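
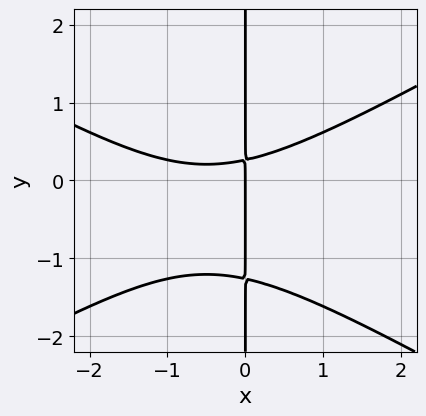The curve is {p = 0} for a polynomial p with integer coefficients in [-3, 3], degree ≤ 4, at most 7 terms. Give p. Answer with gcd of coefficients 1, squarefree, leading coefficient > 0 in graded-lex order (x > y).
x^3 - 3*x*y^2 + x^2 - 3*x*y + x

Degree: the shape is more complex than any degree-2 curve, so deg p = 3.
Reading off the gridlines: every point of the y-axis in the box is on the curve; it crosses the x-axis at the gridline x = 0.
Together with the visible shape, these determine p as stated.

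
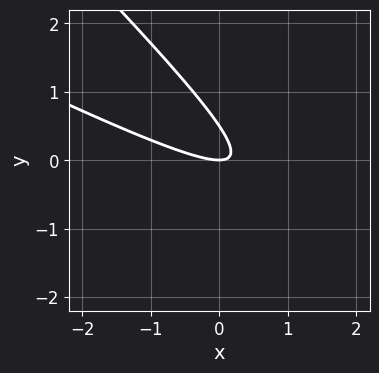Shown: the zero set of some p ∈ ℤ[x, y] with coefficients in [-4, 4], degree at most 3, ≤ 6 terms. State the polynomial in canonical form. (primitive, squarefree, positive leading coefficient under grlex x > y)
x^2 + 3*x*y + 2*y^2 - y

1. Degree: the shape is more complex than any degree-1 curve, so deg p = 2.
2. From the visible intercepts: it crosses the x-axis at the gridline x = 0; it meets the y-axis at y = 0 (among the integer gridlines).
3. These observations pin down the coefficients.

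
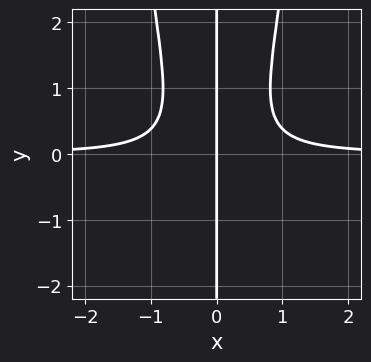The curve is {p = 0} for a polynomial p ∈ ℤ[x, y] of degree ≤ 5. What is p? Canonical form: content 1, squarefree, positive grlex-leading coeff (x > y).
deg p = 4. The shape is more complex than any degree-3 curve.
Checking where it meets the axes: it meets the x-axis at x = 0 (among the integer gridlines); every point of the y-axis in the box is on the curve.
The integer polynomial consistent with all of this is the stated p.

3*x^3*y - x*y^2 - x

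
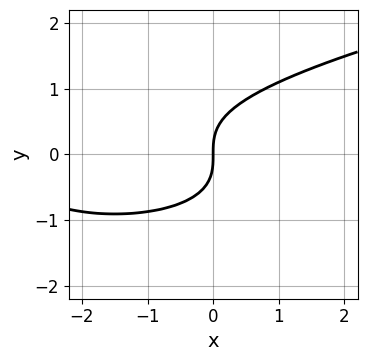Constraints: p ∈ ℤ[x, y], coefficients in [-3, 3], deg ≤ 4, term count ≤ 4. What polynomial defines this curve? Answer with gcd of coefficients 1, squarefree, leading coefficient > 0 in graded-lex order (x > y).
3*y^3 - x^2 - 3*x

deg p = 3. A generic line meets the curve in up to 3 points.
From the visible intercepts: one y-axis crossing is at y = 0; it meets the x-axis at x = 0 (among the integer gridlines).
Assembling these constraints gives the stated polynomial.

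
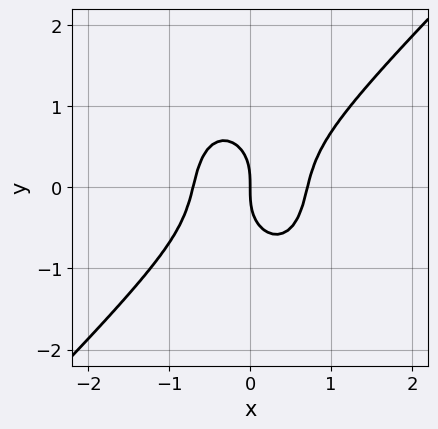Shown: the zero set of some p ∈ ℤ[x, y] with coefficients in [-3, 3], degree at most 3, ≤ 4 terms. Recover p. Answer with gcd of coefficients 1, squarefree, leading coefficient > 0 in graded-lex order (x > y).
2*x^3 - x^2*y - y^3 - x

The degree is 3 — no degree-2 curve has this shape.
Checking where it meets the axes: it meets the y-axis at y = 0 (among the integer gridlines); one x-axis crossing is at x = 0.
Putting this together gives p.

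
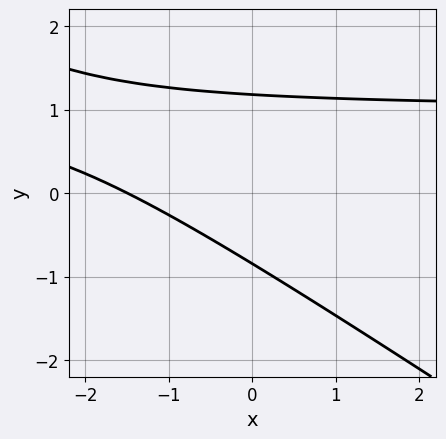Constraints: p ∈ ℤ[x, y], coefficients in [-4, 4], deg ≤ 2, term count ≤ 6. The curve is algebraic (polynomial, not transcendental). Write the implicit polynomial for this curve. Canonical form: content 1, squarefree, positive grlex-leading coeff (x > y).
2*x*y + 3*y^2 - 2*x - y - 3

1. The degree is 2 — no degree-1 curve has this shape.
2. The integer polynomial consistent with all of this is the stated p.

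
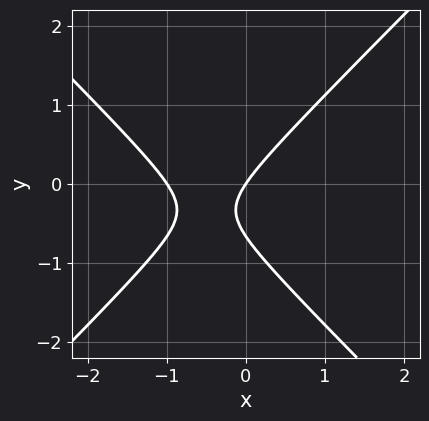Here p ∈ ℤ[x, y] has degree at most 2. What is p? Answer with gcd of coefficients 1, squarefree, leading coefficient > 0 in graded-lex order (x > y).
1. The degree is 2 — the shape is more complex than any degree-1 curve.
2. Observable constraints: among the integer gridlines, it crosses the x-axis at x ∈ {-1, 0}; one y-axis crossing is at y = 0.
3. The integer polynomial consistent with all of this is the stated p.

3*x^2 - 3*y^2 + 3*x - 2*y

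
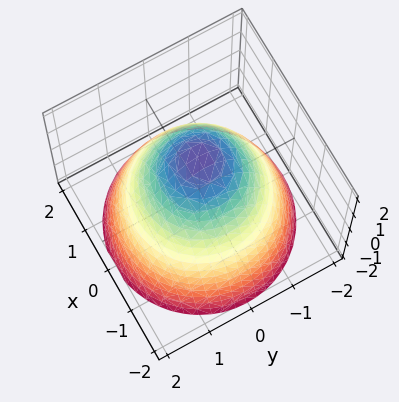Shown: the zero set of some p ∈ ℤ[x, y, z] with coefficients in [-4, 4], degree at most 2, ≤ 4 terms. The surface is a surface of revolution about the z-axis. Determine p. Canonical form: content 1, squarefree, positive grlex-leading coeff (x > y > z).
x^2 + y^2 + z - 2

First, deg p = 2. A generic line meets the surface in up to 2 points.
Next, by symmetry, the z-axis is an axis of rotation, so x and y enter only as x² + y².
Then, against the integer gridlines: one z-axis crossing is at z = 2; a circular section at z = -1 has radius between 1 and 2.
Finally, the integer polynomial consistent with all of this is the stated p.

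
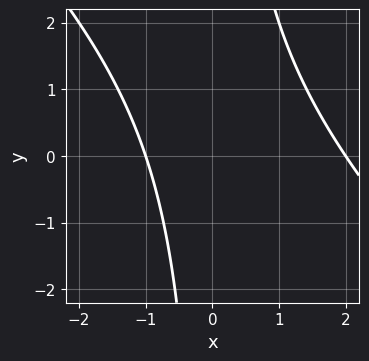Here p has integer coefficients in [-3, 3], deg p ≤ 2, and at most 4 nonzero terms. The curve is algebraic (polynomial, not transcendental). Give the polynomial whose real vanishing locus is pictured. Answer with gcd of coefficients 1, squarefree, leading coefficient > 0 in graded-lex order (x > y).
x^2 + x*y - x - 2

(a) Degree: a generic line meets the curve in up to 2 points, so deg p = 2.
(b) From the axis intercepts and sections: among the integer gridlines, it crosses the x-axis at x ∈ {-1, 2}; it misses every integer gridline on the y-axis.
(c) The integer polynomial consistent with all of this is the stated p.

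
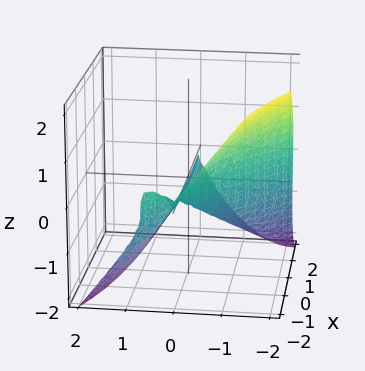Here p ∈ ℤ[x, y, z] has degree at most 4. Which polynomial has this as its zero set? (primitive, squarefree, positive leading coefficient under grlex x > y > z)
2*x*y^2 + 2*y^3 + z^3 + 3*y^2

deg p = 3. A generic line meets the surface in up to 3 points.
Against the integer gridlines: it meets the z-axis at z = 0 (among the integer gridlines); the visible x-axis segment lies entirely on the surface; it crosses the y-axis at the gridline y = 0.
Fitting integer coefficients to these (and the overall shape) gives p.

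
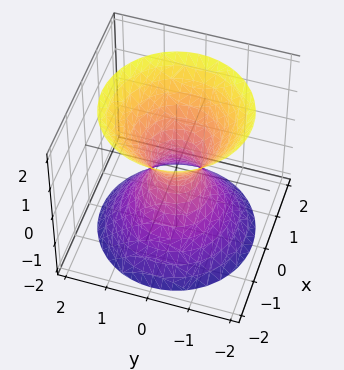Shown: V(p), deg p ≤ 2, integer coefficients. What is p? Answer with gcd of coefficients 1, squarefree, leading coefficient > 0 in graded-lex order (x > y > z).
3*x^2 + 3*y^2 - 2*z^2 - 1

First, the degree is 2 — one connected sheet with a waist; a quadric.
Next, symmetry: the z-axis is an axis of rotation, so x and y enter only as x² + y²; the z ↦ −z reflection is a symmetry, so z appears only in even powers.
Next, reading off the gridlines: no z-intercept at any integer in the box; a circular section at z = 2 has radius between 1 and 2.
Finally, solving for integer coefficients yields p as stated.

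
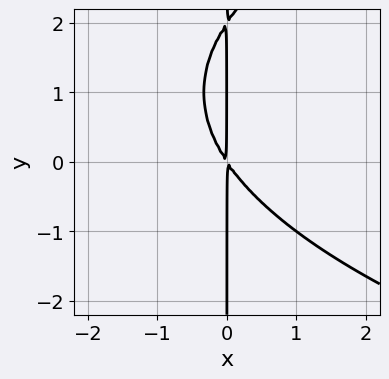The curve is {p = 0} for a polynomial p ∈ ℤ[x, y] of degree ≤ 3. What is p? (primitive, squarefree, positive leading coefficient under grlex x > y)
(a) The degree is 3 — the shape is more complex than any degree-2 curve.
(b) Checking where it meets the axes: every point of the y-axis in the box is on the curve.
(c) The integer polynomial consistent with all of this is the stated p.

x*y^2 - 3*x^2 - 2*x*y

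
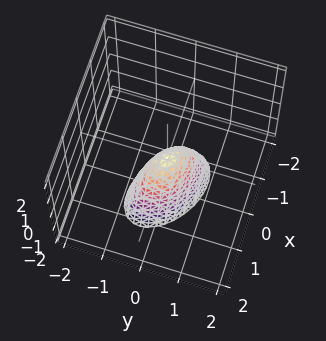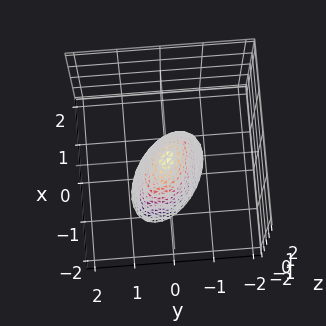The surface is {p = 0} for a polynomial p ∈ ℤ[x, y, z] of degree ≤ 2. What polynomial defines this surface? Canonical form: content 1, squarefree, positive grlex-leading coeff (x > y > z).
First, the degree is 2 — no degree-1 surface has this shape.
Then, checking where it meets the axes: it crosses the x-axis at the gridline x = 0; one z-axis crossing is at z = 0.
Finally, assembling these constraints gives the stated polynomial.

2*x^2 + 2*x*y + 3*y^2 + z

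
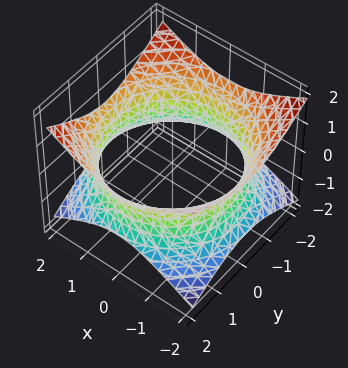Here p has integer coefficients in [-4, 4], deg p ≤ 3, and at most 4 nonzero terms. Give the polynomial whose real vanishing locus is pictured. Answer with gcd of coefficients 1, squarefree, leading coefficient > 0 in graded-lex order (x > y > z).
x^2 + y^2 - 2*z^2 - 3

1. The degree is 2 — no degree-1 surface has this shape.
2. Symmetries: rotational symmetry about the z-axis ⇒ p depends on x, y only through x² + y².
3. Against the integer gridlines: it misses every integer gridline on the z-axis; a circular section at z = 0 has radius between 1 and 2.
4. Putting this together gives p.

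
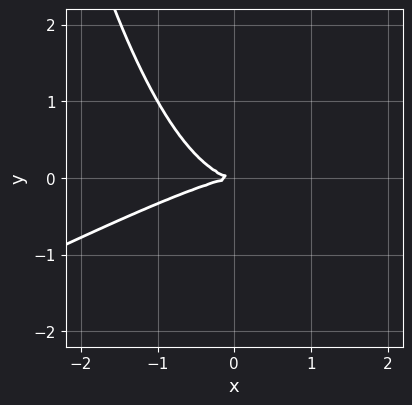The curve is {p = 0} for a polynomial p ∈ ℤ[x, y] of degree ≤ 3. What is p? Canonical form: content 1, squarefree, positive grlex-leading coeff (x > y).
x^3 - 2*x^2*y + 3*y^2

(a) deg p = 3. A generic line meets the curve in up to 3 points.
(b) Checking where it meets the axes: one x-axis crossing is at x = 0; it meets the y-axis at y = 0 (among the integer gridlines).
(c) These observations pin down the coefficients.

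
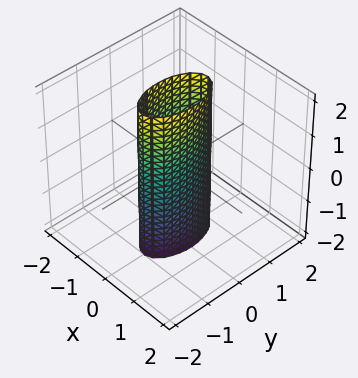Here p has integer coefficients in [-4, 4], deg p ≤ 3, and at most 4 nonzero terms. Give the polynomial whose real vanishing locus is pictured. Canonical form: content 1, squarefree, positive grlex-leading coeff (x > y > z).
(a) deg p = 2. A cylinder; a quadric.
(b) Symmetries: the z ↦ −z reflection is a symmetry, so z appears only in even powers; mirror symmetry y ↦ −y ⇒ only even powers of y; mirror symmetry x ↦ −x ⇒ only even powers of x.
(c) Against the integer gridlines: no z-intercept at any integer in the box; the y-axis gridline crossings are at y ∈ {-1, 1}.
(d) Solving for integer coefficients yields p as stated.

3*x^2 + y^2 - 1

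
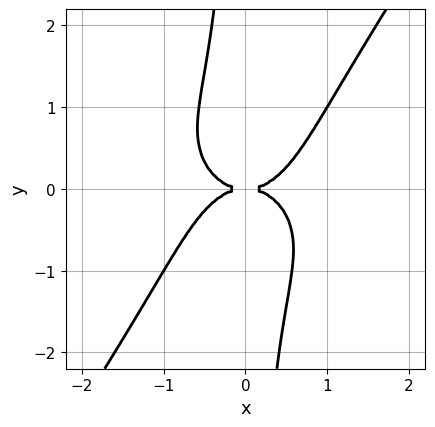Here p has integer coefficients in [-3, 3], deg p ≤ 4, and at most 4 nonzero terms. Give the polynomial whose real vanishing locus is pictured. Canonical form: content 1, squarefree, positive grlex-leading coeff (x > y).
First, the degree is 4 — no degree-3 curve has this shape.
Next, from the visible intercepts: it meets the x-axis at x = 0 (among the integer gridlines); it crosses the y-axis at the gridline y = 0.
Finally, matching integer coefficients to the picture gives p.

x^4 + x^2*y^2 - x*y^3 - y^2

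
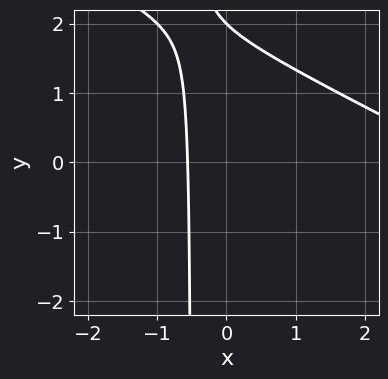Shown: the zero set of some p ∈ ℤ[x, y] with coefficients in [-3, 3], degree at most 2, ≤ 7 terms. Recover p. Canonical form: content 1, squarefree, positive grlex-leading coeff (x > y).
(a) Degree: the shape is more complex than any degree-1 curve, so deg p = 2.
(b) Observable constraints: one y-axis crossing is at y = 2.
(c) Matching integer coefficients to the picture gives p.

x^2 + 2*x*y - 3*x + y - 2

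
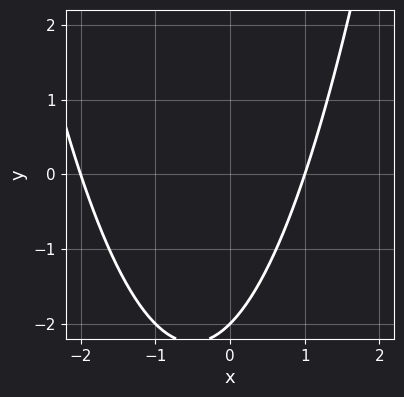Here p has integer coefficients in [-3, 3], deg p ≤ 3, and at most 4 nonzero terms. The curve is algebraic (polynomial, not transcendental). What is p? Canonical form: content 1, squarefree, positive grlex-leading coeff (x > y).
First, deg p = 2. No degree-1 curve has this shape.
Then, checking where it meets the axes: it crosses the y-axis at the gridline y = -2; among the integer gridlines, it crosses the x-axis at x ∈ {-2, 1}.
Finally, solving for integer coefficients yields p as stated.

x^2 + x - y - 2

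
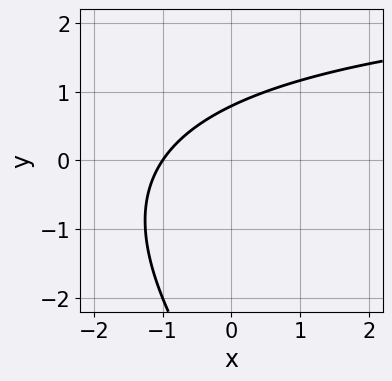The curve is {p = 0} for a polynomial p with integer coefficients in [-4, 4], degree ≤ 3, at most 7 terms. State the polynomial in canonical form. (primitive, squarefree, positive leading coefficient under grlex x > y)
x*y + y^2 - 3*x + 3*y - 3

1. The degree is 2 — the shape is more complex than any degree-1 curve.
2. Observable constraints: it crosses the x-axis at the gridline x = -1.
3. Matching integer coefficients to the picture gives p.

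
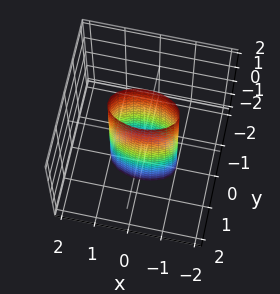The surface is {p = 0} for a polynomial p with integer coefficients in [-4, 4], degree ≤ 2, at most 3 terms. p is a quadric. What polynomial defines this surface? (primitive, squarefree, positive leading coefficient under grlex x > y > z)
1. deg p = 2.
2. Symmetries: mirror symmetry z ↦ −z ⇒ only even powers of z; mirror symmetry y ↦ −y ⇒ only even powers of y; it's symmetric under x → −x, forcing even powers of x.
3. Observable constraints: no z-intercept at any integer in the box; among the integer gridlines, it crosses the x-axis at x ∈ {-1, 1}.
4. Matching integer coefficients to the picture gives p.

x^2 + 3*y^2 - 1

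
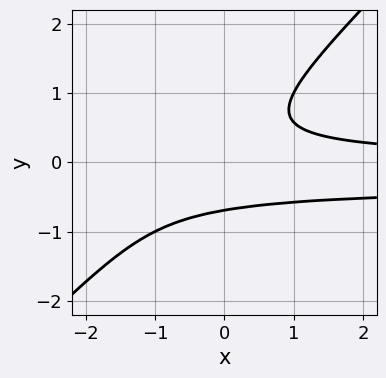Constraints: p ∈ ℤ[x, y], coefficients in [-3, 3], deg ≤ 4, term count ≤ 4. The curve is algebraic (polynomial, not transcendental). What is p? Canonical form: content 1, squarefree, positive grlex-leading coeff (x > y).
First, degree: a generic line meets the curve in up to 3 points, so deg p = 3.
Next, from the axis intercepts and sections: no x-intercept at any integer in the box.
Finally, assembling these constraints gives the stated polynomial.

3*x*y^2 - 3*y^3 + x*y - 1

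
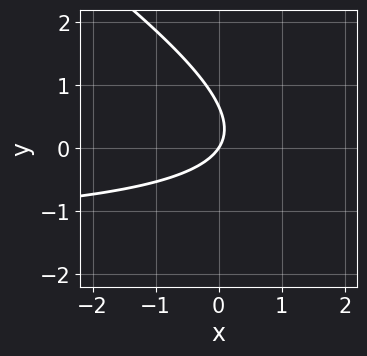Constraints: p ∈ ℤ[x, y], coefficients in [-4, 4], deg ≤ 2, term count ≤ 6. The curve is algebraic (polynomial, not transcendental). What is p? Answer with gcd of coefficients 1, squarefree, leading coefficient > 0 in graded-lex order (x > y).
2*x*y + 3*y^2 + 3*x - 2*y

1. deg p = 2. The shape is more complex than any degree-1 curve.
2. Checking where it meets the axes: one y-axis crossing is at y = 0; it crosses the x-axis at the gridline x = 0.
3. Together with the visible shape, these determine p as stated.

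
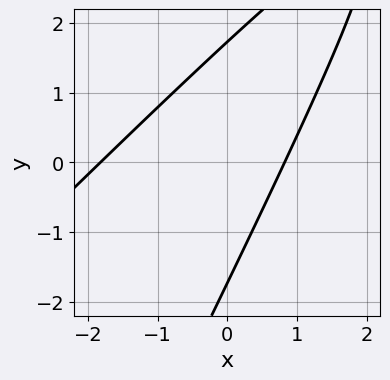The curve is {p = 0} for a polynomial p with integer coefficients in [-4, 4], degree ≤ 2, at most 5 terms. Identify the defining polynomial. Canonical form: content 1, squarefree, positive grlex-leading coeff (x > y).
The degree is 2 — the shape is more complex than any degree-1 curve.
Putting this together gives p.

2*x^2 - 3*x*y + y^2 + 2*x - 3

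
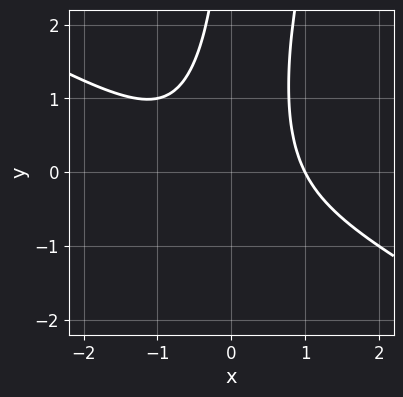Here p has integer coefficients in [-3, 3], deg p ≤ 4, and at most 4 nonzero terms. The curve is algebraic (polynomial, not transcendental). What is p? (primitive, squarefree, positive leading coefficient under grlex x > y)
1. deg p = 3. No degree-2 curve has this shape.
2. Observable constraints: one x-axis crossing is at x = 1; it misses every integer gridline on the y-axis.
3. Together with the visible shape, these determine p as stated.

2*x^3 + 3*x^2*y - x*y^2 - 2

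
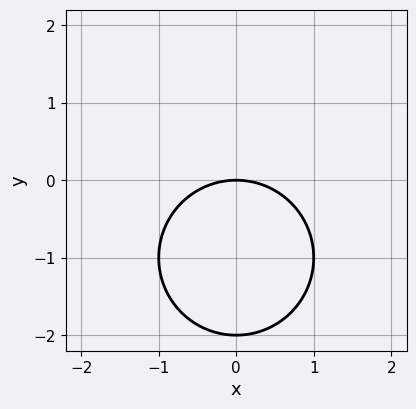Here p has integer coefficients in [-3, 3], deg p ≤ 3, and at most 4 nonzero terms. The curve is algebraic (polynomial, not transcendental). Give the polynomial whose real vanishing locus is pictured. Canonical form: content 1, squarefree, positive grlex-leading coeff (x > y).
x^2 + y^2 + 2*y

1. deg p = 2.
2. Symmetries: the x ↦ −x reflection is a symmetry, so x appears only in even powers.
3. Against the integer gridlines: it crosses the x-axis at the gridline x = 0; among the integer gridlines, it crosses the y-axis at y ∈ {-2, 0}.
4. The integer polynomial consistent with all of this is the stated p.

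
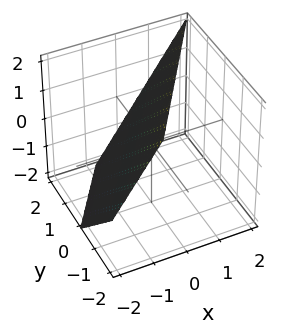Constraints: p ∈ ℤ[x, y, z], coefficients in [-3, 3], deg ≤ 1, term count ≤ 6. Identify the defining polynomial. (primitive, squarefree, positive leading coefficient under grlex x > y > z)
3*x - 2*y - 2*z + 2

(a) The degree is 1 — every cross-section is a straight line — this is a plane.
(b) From the axis intercepts and sections: it meets the y-axis at y = 1 (among the integer gridlines); it crosses the z-axis at the gridline z = 1.
(c) These observations pin down the coefficients.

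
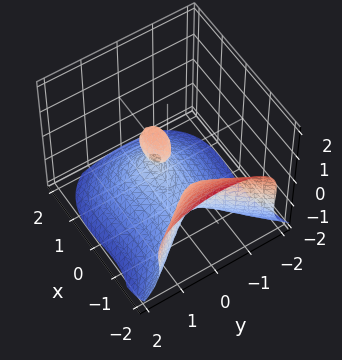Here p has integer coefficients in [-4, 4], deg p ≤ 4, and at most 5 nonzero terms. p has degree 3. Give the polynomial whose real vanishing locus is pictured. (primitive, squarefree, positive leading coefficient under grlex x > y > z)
x^3 + 2*z^3 + 3*y^2 + 2*z^2 - x

First, degree: a generic line meets the surface in up to 3 points, so deg p = 3.
Next, against the integer gridlines: it crosses the y-axis at the gridline y = 0; among the integer gridlines, it crosses the x-axis at x ∈ {-1, 0, 1}.
Finally, together with the visible shape, these determine p as stated. Check: (0, 0, -1) on the z-axis lies on the surface, and p(0, 0, -1) = 0. ✓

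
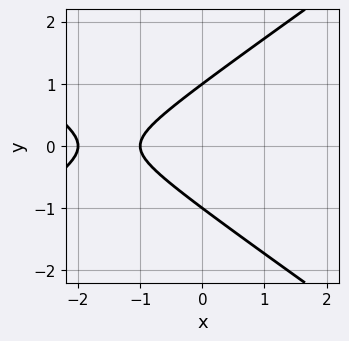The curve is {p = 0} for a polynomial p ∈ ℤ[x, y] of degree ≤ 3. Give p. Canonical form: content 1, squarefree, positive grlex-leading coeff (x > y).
1. The degree is 2 — the shape is more complex than any degree-1 curve.
2. Symmetries: it's symmetric under y → −y, forcing even powers of y.
3. Checking where it meets the axes: among the integer gridlines, it crosses the y-axis at y ∈ {-1, 1}; among the integer gridlines, it crosses the x-axis at x ∈ {-2, -1}.
4. Matching integer coefficients to the picture gives p.

x^2 - 2*y^2 + 3*x + 2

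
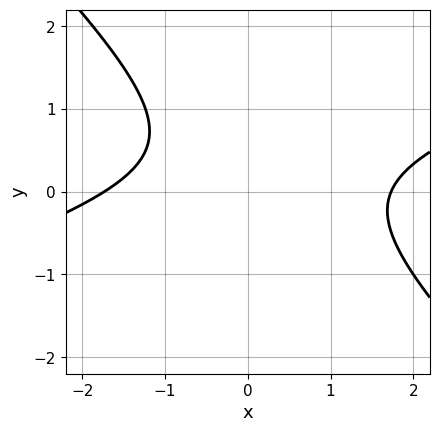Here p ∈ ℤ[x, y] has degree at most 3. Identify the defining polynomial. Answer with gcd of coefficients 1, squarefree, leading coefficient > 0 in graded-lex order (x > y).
x^2 - 2*x*y - 3*y^2 + 2*y - 3

1. Degree: a generic line meets the curve in up to 2 points, so deg p = 2.
2. From the axis intercepts and sections: no y-intercept at any integer in the box.
3. Assembling these constraints gives the stated polynomial.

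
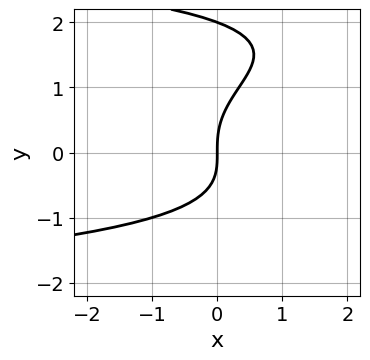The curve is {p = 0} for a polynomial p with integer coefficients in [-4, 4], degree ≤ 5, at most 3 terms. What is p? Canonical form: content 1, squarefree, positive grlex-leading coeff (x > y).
y^4 - 2*y^3 + 3*x

First, degree: no degree-3 curve has this shape, so deg p = 4.
Next, against the integer gridlines: the y-axis gridline crossings are at y ∈ {0, 2}; one x-axis crossing is at x = 0.
Finally, these observations pin down the coefficients.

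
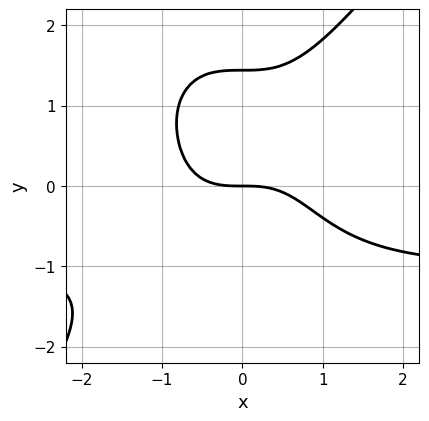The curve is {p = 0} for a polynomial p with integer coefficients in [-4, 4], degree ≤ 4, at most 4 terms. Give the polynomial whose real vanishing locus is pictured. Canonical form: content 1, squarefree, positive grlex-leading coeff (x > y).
2*x^3*y - y^4 + 2*x^3 + 3*y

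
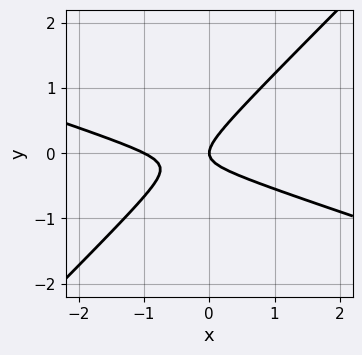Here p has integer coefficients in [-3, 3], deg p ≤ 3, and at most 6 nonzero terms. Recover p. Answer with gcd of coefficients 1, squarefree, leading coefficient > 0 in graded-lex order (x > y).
First, deg p = 2. No degree-1 curve has this shape.
Next, checking where it meets the axes: it meets the y-axis at y = 0 (among the integer gridlines); the x-axis gridline crossings are at x ∈ {-1, 0}.
Finally, the integer polynomial consistent with all of this is the stated p.

x^2 + 2*x*y - 3*y^2 + x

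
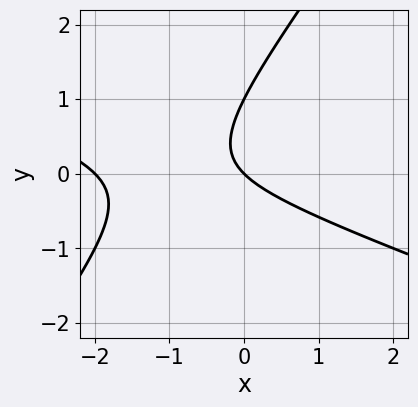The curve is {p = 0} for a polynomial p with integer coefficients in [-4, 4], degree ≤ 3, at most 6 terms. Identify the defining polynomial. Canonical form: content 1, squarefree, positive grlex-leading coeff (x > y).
First, degree: no degree-1 curve has this shape, so deg p = 2.
Then, from the axis intercepts and sections: the y-axis gridline crossings are at y ∈ {0, 1}; among the integer gridlines, it crosses the x-axis at x ∈ {-2, 0}.
Finally, solving for integer coefficients yields p as stated.

x^2 + 2*x*y - 2*y^2 + 2*x + 2*y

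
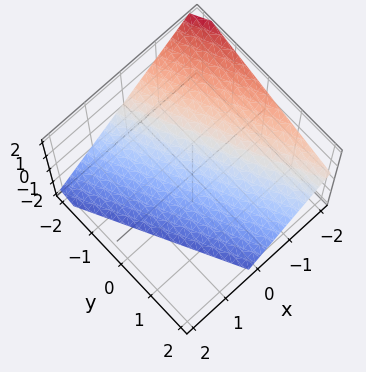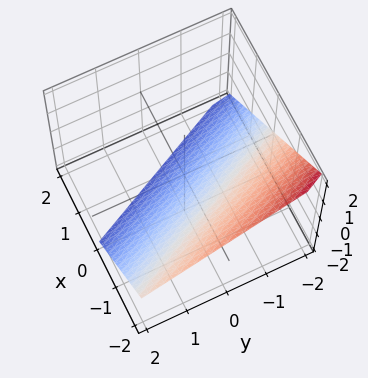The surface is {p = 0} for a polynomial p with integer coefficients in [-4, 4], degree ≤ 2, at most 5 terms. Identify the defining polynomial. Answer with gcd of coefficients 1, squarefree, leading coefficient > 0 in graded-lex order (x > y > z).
The degree is 1 — the surface is flat (a plane).
Observable constraints: it crosses the z-axis at the gridline z = -1; it meets the x-axis at x = -1 (among the integer gridlines); it meets the y-axis at y = -2 (among the integer gridlines).
Putting this together gives p.

2*x + y + 2*z + 2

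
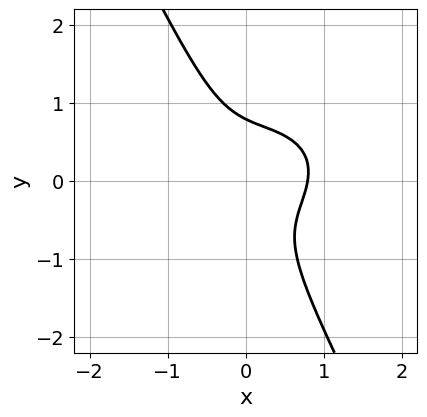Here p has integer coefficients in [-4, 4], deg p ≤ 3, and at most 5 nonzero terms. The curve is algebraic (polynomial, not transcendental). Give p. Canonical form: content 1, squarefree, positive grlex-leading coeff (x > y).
2*x^3 - x^2*y + 3*x*y^2 + 2*y^3 - 1

The degree is 3 — a generic line meets the curve in up to 3 points.
Putting this together gives p.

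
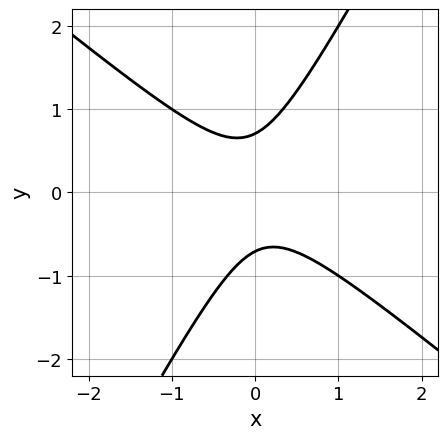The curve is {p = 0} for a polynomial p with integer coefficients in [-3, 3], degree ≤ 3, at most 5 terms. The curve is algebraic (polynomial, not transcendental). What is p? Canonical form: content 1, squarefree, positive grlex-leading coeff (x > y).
(a) Degree: the shape is more complex than any degree-1 curve, so deg p = 2.
(b) Checking where it meets the axes: the curve avoids every integer x-axis point in the box.
(c) Solving for integer coefficients yields p as stated.

3*x^2 + 2*x*y - 2*y^2 + 1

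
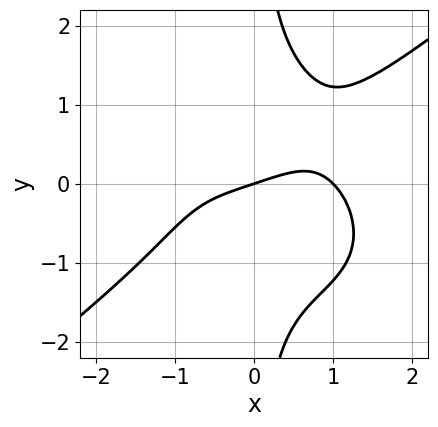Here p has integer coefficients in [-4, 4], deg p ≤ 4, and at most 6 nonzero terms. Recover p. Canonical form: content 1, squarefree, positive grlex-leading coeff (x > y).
deg p = 4.
Against the integer gridlines: one y-axis crossing is at y = 0; the x-axis gridline crossings are at x ∈ {0, 1}.
Solving for integer coefficients yields p as stated.

x^4 - 2*x*y^3 - x + 3*y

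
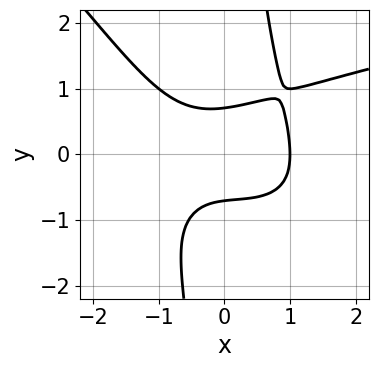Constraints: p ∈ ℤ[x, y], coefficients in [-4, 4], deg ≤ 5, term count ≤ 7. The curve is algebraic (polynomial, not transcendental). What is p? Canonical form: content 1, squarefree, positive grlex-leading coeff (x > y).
x^2*y^2 + x*y^3 - x^3 - 2*y^2 + 1

1. Degree: a generic line meets the curve in up to 4 points, so deg p = 4.
2. Against the integer gridlines: it crosses the x-axis at the gridline x = 1.
3. The integer polynomial consistent with all of this is the stated p.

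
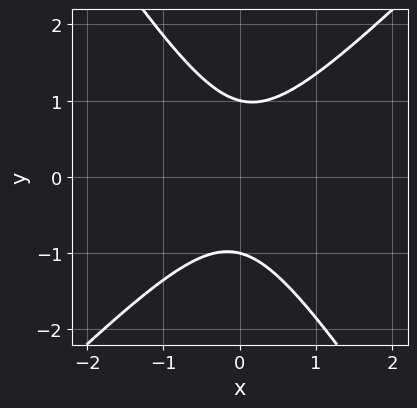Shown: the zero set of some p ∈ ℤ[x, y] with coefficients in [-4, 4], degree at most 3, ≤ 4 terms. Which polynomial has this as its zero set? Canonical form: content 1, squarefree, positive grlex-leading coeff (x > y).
3*x^2 - x*y - 2*y^2 + 2

1. deg p = 2. No degree-1 curve has this shape.
2. From the axis intercepts and sections: the y-axis gridline crossings are at y ∈ {-1, 1}; the curve avoids every integer x-axis point in the box.
3. Assembling these constraints gives the stated polynomial.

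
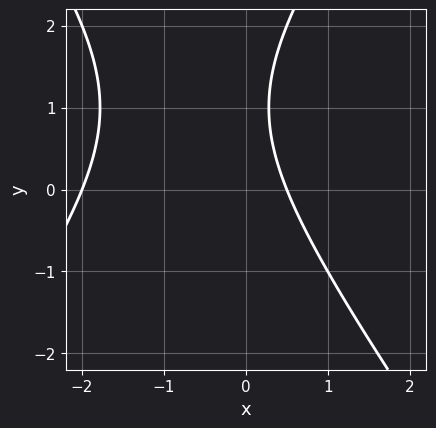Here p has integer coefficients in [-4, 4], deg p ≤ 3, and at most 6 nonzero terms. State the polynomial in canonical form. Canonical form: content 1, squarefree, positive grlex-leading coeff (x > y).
1. The degree is 2 — no degree-1 curve has this shape.
2. Reading off the gridlines: it misses every integer gridline on the y-axis; it meets the x-axis at x = -2 (among the integer gridlines).
3. These observations pin down the coefficients.

2*x^2 - y^2 + 3*x + 2*y - 2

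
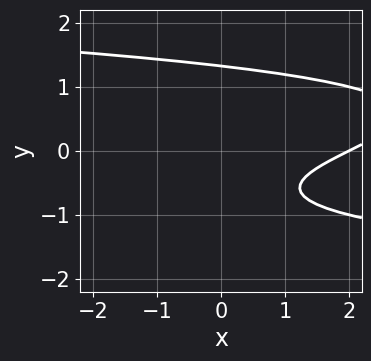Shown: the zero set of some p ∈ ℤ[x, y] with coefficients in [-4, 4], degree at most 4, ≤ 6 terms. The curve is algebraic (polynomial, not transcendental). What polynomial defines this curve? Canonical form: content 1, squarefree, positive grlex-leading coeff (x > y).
2*y^3 + x - 2*y - 2

Degree: the shape is more complex than any degree-2 curve, so deg p = 3.
Observable constraints: it meets the x-axis at x = 2 (among the integer gridlines).
Putting this together gives p.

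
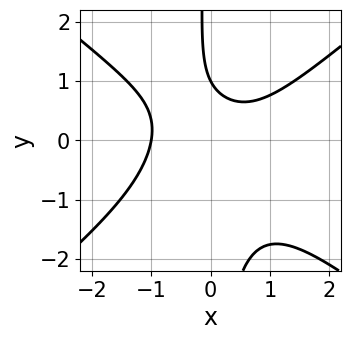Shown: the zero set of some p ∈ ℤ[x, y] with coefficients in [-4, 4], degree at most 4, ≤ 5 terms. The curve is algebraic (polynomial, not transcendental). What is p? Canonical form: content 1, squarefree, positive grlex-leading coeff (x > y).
First, deg p = 3. No degree-2 curve has this shape.
Next, from the visible intercepts: it crosses the y-axis at the gridline y = 1; it crosses the x-axis at the gridline x = -1.
Finally, these observations pin down the coefficients.

2*x^3 - 3*x*y^2 - x*y - 2*y + 2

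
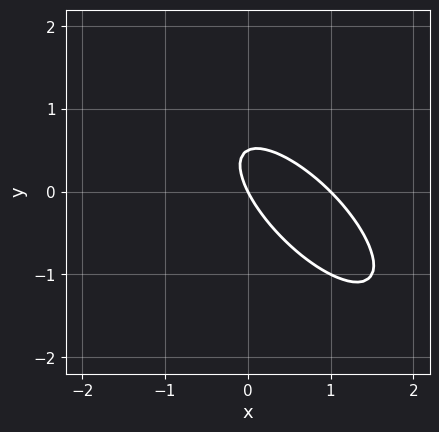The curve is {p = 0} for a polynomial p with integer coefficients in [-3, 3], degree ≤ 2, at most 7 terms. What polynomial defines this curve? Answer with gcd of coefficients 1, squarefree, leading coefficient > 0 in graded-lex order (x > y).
2*x^2 + 3*x*y + 2*y^2 - 2*x - y

(a) deg p = 2. No degree-1 curve has this shape.
(b) From the axis intercepts and sections: the x-axis gridline crossings are at x ∈ {0, 1}; one y-axis crossing is at y = 0.
(c) These observations pin down the coefficients.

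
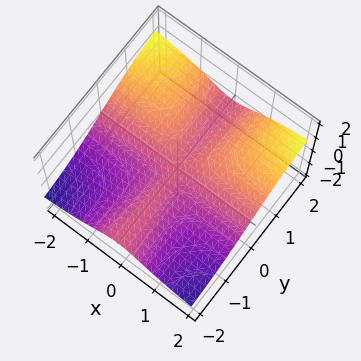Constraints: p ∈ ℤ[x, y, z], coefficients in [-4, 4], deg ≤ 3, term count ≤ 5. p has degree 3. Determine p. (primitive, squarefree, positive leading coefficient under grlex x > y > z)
(a) Degree: the shape is more complex than any degree-2 surface, so deg p = 3.
(b) From the axis intercepts and sections: every point of the x-axis in the box is on the surface; one z-axis crossing is at z = 0; the visible y-axis segment lies entirely on the surface.
(c) Together with the visible shape, these determine p as stated.

2*x^2*y - 3*x^2*z - y^2*z - 3*z^3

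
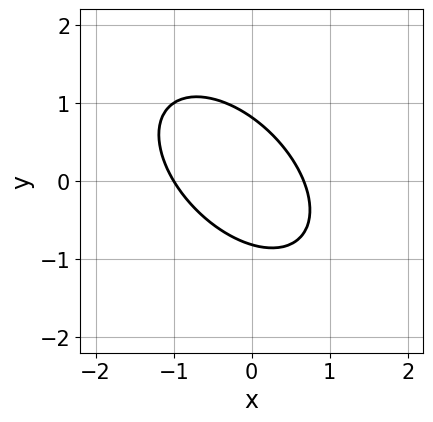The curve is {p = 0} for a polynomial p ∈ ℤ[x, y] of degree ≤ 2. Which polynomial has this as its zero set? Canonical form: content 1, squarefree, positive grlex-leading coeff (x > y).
3*x^2 + 3*x*y + 3*y^2 + x - 2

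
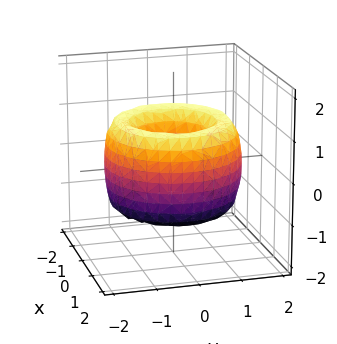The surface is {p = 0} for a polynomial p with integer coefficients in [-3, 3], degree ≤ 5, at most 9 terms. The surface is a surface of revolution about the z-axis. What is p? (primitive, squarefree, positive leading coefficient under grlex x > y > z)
x^4 + 2*x^2*y^2 + y^4 - 3*x^2 - 3*y^2 + z^2 + 1

1. deg p = 4. The shape is more complex than any degree-3 surface.
2. Symmetries: every cross-section ⟂ z is a circle, so x, y appear only via x² + y².
3. Observable constraints: a circular section at z = 0 has radius between 0 and 1; it misses every integer gridline on the z-axis.
4. Assembling these constraints gives the stated polynomial.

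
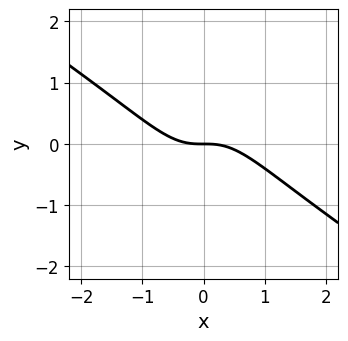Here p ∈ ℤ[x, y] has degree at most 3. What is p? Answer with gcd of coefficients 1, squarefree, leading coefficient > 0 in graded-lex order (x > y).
2*x^3 + 3*x^2*y + 2*y

The degree is 3 — a generic line meets the curve in up to 3 points.
Reading off the gridlines: one y-axis crossing is at y = 0; one x-axis crossing is at x = 0.
Together with the visible shape, these determine p as stated.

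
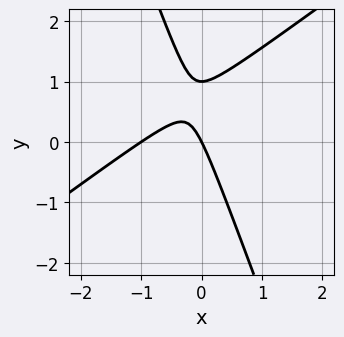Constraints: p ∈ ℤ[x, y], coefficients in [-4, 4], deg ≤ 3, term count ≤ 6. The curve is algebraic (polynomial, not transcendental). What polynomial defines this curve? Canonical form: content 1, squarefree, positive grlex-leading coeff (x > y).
2*x^2 - 2*x*y - y^2 + 2*x + y

deg p = 2. A generic line meets the curve in up to 2 points.
From the visible intercepts: the y-axis gridline crossings are at y ∈ {0, 1}; among the integer gridlines, it crosses the x-axis at x ∈ {-1, 0}.
Assembling these constraints gives the stated polynomial.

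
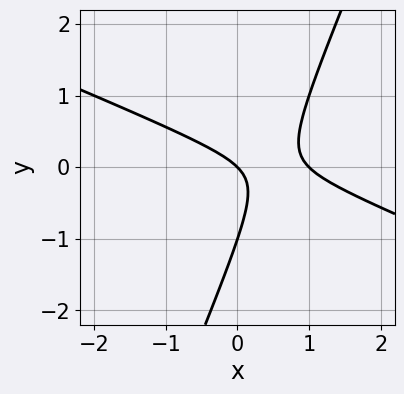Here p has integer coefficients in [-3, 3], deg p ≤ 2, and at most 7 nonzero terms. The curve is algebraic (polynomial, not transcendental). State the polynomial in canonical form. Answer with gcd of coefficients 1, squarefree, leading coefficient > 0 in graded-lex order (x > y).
x^2 + 2*x*y - y^2 - x - y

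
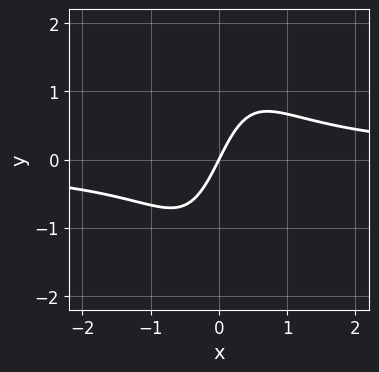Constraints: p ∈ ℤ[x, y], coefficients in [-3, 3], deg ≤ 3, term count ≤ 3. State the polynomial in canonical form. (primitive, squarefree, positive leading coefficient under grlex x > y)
2*x^2*y - 2*x + y

Degree: a generic line meets the curve in up to 3 points, so deg p = 3.
From the axis intercepts and sections: it crosses the y-axis at the gridline y = 0; it crosses the x-axis at the gridline x = 0.
These observations pin down the coefficients.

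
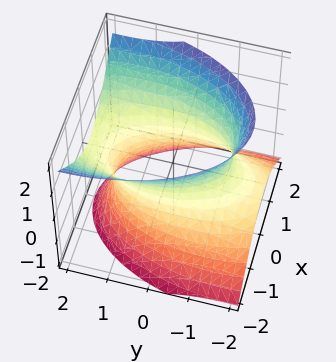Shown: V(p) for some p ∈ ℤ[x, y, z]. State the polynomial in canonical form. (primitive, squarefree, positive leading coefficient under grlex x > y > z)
First, degree: no degree-1 surface has this shape, so deg p = 2.
Then, checking where it meets the axes: no z-intercept at any integer in the box; among the integer gridlines, it crosses the x-axis at x ∈ {-1, 1}.
Finally, putting this together gives p.

3*x^2 + y^2 - 2*y*z - 2*z^2 - 3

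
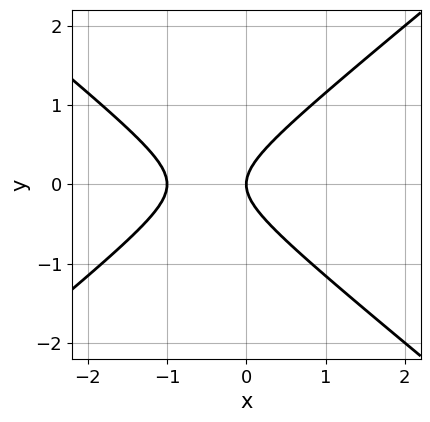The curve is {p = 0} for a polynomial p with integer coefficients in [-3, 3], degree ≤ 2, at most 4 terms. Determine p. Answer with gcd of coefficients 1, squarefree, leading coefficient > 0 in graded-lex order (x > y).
2*x^2 - 3*y^2 + 2*x

Degree: no degree-1 curve has this shape, so deg p = 2.
Symmetries: it's symmetric under y → −y, forcing even powers of y.
Observable constraints: one y-axis crossing is at y = 0; the x-axis gridline crossings are at x ∈ {-1, 0}.
Together with the visible shape, these determine p as stated.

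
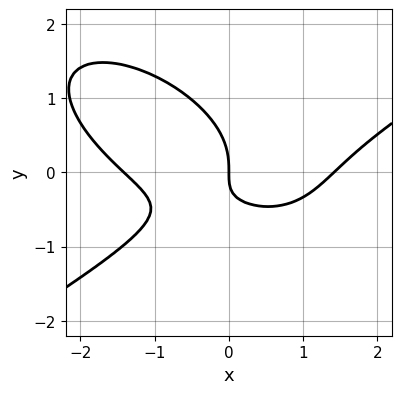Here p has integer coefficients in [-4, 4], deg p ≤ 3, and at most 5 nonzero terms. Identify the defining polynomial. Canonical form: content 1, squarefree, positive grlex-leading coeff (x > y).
1. Degree: no degree-2 curve has this shape, so deg p = 3.
2. Against the integer gridlines: it crosses the x-axis at the gridline x = 0; one y-axis crossing is at y = 0.
3. Putting this together gives p.

x^3 - x*y^2 - 3*y^3 - 3*x*y - 2*x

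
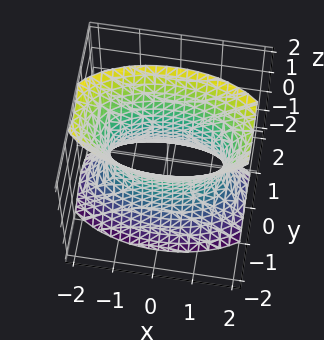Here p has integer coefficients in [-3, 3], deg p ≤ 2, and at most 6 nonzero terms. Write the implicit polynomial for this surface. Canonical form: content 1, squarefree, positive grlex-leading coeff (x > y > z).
x^2 + 3*y^2 - z^2 - 2

Degree: one connected sheet with a waist; a quadric, so deg p = 2.
Symmetries: the x ↦ −x reflection is a symmetry, so x appears only in even powers; it's symmetric under y → −y, forcing even powers of y; it's symmetric under z → −z, forcing even powers of z.
From the visible intercepts: the surface avoids every integer z-axis point in the box.
Matching integer coefficients to the picture gives p.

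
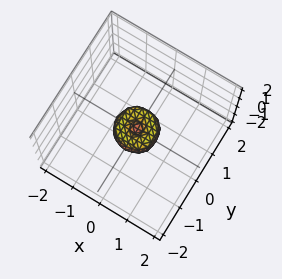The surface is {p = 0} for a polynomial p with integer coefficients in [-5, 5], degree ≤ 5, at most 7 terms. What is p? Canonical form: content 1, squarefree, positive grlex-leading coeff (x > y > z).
Degree: no degree-3 surface has this shape, so deg p = 4.
Symmetries: rotational symmetry about the z-axis ⇒ p depends on x, y only through x² + y².
Reading off the gridlines: it crosses the y-axis at the gridline y = 0; it crosses the x-axis at the gridline x = 0; one z-axis crossing is at z = 0.
Together with the visible shape, these determine p as stated.

2*x^4 + 4*x^2*y^2 + 2*y^4 - x^2 - y^2 + z^2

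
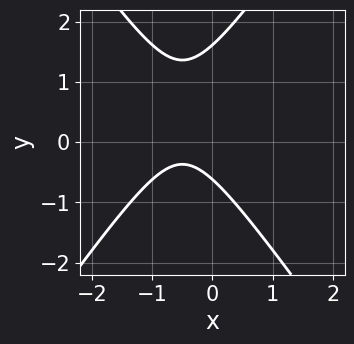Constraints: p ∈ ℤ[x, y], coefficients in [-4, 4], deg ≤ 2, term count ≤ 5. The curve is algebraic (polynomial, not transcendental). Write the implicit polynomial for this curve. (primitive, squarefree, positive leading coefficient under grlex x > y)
2*x^2 - y^2 + 2*x + y + 1

First, degree: no degree-1 curve has this shape, so deg p = 2.
Then, from the axis intercepts and sections: it misses every integer gridline on the x-axis.
Finally, the integer polynomial consistent with all of this is the stated p.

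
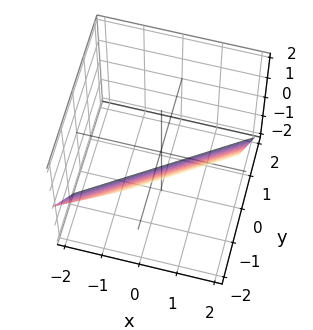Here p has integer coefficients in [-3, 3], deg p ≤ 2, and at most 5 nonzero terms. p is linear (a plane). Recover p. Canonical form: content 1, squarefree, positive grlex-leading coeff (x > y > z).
(a) deg p = 1. The surface is flat (a plane).
(b) Against the integer gridlines: one x-axis crossing is at x = 1; it crosses the z-axis at the gridline z = -1.
(c) These observations pin down the coefficients.

2*x - 3*y - 2*z - 2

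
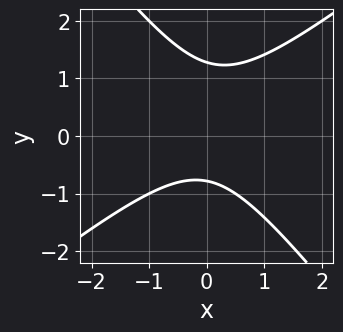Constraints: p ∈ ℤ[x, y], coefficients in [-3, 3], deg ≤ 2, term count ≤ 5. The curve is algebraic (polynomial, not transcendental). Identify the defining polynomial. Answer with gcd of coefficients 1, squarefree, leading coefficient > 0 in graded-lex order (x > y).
First, deg p = 2. No degree-1 curve has this shape.
Then, checking where it meets the axes: the curve avoids every integer x-axis point in the box.
Finally, these observations pin down the coefficients.

2*x^2 - x*y - 2*y^2 + y + 2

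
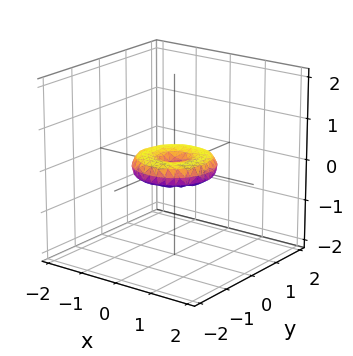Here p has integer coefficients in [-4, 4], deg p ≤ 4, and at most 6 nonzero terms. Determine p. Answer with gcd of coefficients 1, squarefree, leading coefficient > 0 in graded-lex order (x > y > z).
The degree is 4 — a generic line meets the surface in up to 4 points.
Symmetries: rotational symmetry about the z-axis ⇒ p depends on x, y only through x² + y².
Checking where it meets the axes: a circular section at z = 0 has radius exactly 1; the y-axis gridline crossings are at y ∈ {-1, 0, 1}.
Matching integer coefficients to the picture gives p.

x^4 + 2*x^2*y^2 + y^4 - x^2 - y^2 + 3*z^2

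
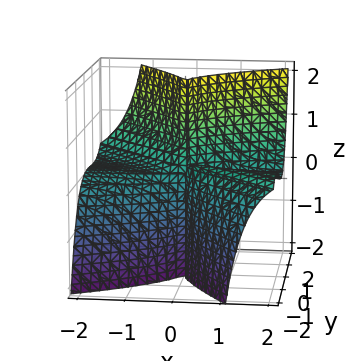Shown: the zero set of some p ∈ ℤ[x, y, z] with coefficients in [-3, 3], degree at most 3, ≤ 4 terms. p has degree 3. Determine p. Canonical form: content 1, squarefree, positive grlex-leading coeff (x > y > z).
(a) deg p = 3. No degree-2 surface has this shape.
(b) Against the integer gridlines: every point of the z-axis in the box is on the surface; it meets the y-axis at y = 0 (among the integer gridlines); the visible x-axis segment lies entirely on the surface.
(c) These observations pin down the coefficients.

3*x^2*z - 2*x*y^2 - 2*y^3 + x*y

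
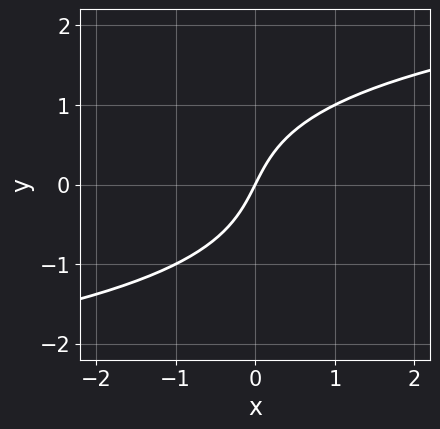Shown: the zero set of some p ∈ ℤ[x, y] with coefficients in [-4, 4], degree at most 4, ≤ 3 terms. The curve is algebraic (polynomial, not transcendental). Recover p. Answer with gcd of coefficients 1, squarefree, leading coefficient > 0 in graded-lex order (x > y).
y^3 - 2*x + y

First, the degree is 3 — a generic line meets the curve in up to 3 points.
Next, observable constraints: it meets the x-axis at x = 0 (among the integer gridlines); it meets the y-axis at y = 0 (among the integer gridlines).
Finally, fitting integer coefficients to these (and the overall shape) gives p.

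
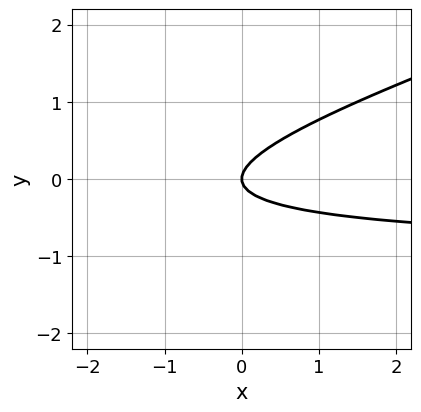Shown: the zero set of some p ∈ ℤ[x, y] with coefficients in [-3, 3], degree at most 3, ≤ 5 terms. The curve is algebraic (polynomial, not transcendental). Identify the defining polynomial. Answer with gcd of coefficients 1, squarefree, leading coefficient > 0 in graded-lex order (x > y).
1. Degree: no degree-1 curve has this shape, so deg p = 2.
2. Observable constraints: one y-axis crossing is at y = 0; it meets the x-axis at x = 0 (among the integer gridlines).
3. Solving for integer coefficients yields p as stated.

x*y - 3*y^2 + x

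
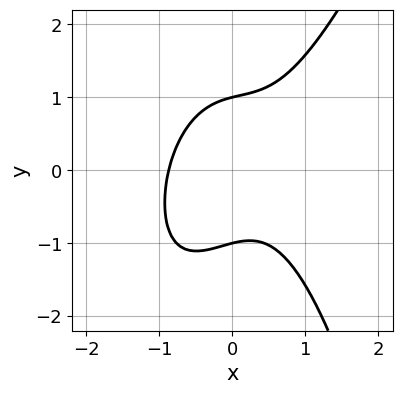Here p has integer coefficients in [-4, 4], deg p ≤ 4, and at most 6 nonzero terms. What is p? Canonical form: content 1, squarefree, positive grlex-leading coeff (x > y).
1. Degree: the shape is more complex than any degree-2 curve, so deg p = 3.
2. Against the integer gridlines: among the integer gridlines, it crosses the y-axis at y ∈ {-1, 1}.
3. These observations pin down the coefficients.

3*x^3 - x^2*y + x*y - 2*y^2 + 2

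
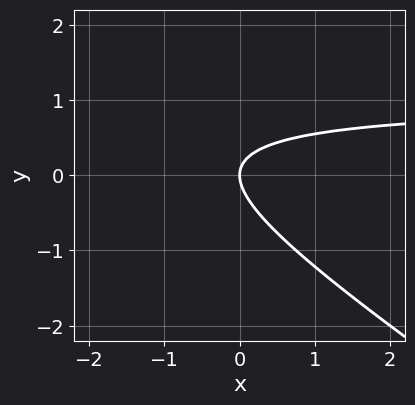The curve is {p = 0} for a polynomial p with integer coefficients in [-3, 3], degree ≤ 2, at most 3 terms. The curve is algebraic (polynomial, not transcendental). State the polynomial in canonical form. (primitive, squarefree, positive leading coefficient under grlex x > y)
2*x*y + 3*y^2 - 2*x

(a) The degree is 2 — the shape is more complex than any degree-1 curve.
(b) Observable constraints: one y-axis crossing is at y = 0; one x-axis crossing is at x = 0.
(c) The integer polynomial consistent with all of this is the stated p.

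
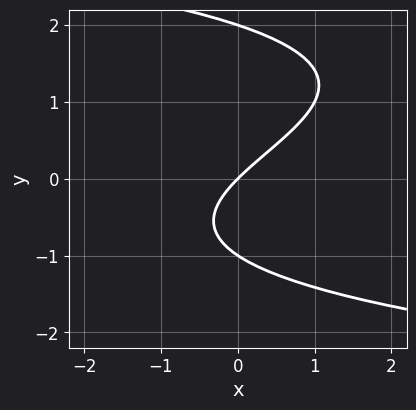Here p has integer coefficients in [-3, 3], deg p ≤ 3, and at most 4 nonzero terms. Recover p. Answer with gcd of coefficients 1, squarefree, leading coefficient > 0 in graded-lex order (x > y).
First, the degree is 3 — the shape is more complex than any degree-2 curve.
Next, reading off the gridlines: it crosses the x-axis at the gridline x = 0; among the integer gridlines, it crosses the y-axis at y ∈ {-1, 0, 2}.
Finally, fitting integer coefficients to these (and the overall shape) gives p.

y^3 - y^2 + 2*x - 2*y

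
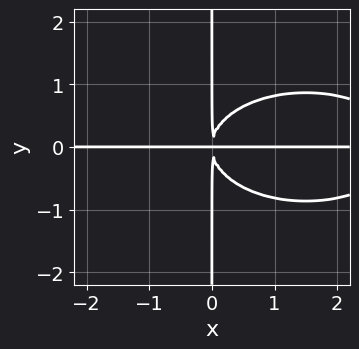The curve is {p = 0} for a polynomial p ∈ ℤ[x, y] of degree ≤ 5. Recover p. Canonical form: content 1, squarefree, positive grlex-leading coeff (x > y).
Degree: the shape is more complex than any degree-3 curve, so deg p = 4.
From the axis intercepts and sections: every point of the y-axis in the box is on the curve; every point of the x-axis in the box is on the curve.
Putting this together gives p.

x^3*y + 3*x*y^3 - 3*x^2*y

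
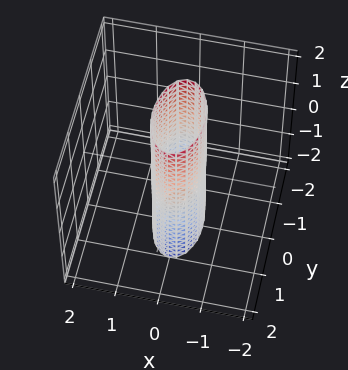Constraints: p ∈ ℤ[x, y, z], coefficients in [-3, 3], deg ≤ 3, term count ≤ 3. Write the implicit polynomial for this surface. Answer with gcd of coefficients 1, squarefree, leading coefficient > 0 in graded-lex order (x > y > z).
1. Degree: constant cross-section along one axis; a quadric, so deg p = 2.
2. Symmetries: mirror symmetry x ↦ −x ⇒ only even powers of x; the z ↦ −z reflection is a symmetry, so z appears only in even powers; mirror symmetry y ↦ −y ⇒ only even powers of y.
3. Against the integer gridlines: the y-axis gridline crossings are at y ∈ {-1, 1}; no z-intercept at any integer in the box.
4. Matching integer coefficients to the picture gives p.

3*x^2 + y^2 - 1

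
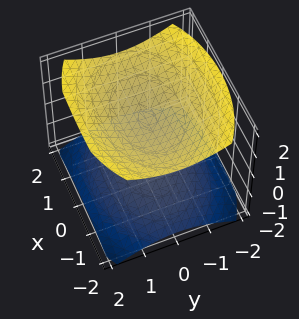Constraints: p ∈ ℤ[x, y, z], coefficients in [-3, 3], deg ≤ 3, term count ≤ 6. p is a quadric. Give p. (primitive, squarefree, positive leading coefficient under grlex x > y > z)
x^2 + 2*y^2 - 3*z^2 + 3

(a) I count 2 distinct pieces. They look like related sheets of one shape, so recover p as a whole.
(b) Degree: two sheets facing apart; a quadric, so deg p = 2.
(c) Symmetries: mirror symmetry y ↦ −y ⇒ only even powers of y; the z ↦ −z reflection is a symmetry, so z appears only in even powers; it's symmetric under x → −x, forcing even powers of x.
(d) From the axis intercepts and sections: no y-intercept at any integer in the box; the z-axis gridline crossings are at z ∈ {-1, 1}.
(e) Fitting integer coefficients to these (and the overall shape) gives p.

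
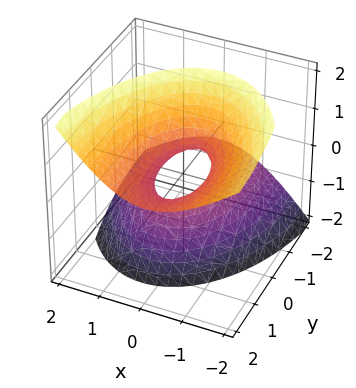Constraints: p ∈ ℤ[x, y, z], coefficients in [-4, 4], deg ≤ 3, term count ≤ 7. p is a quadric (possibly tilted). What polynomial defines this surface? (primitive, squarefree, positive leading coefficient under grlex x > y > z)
3*x^2 + x*z + y^2 - 3*y*z - 2*z^2 - 1

1. Degree: a generic line meets the surface in up to 2 points, so deg p = 2.
2. From the axis intercepts and sections: among the integer gridlines, it crosses the y-axis at y ∈ {-1, 1}; it misses every integer gridline on the z-axis.
3. Solving for integer coefficients yields p as stated.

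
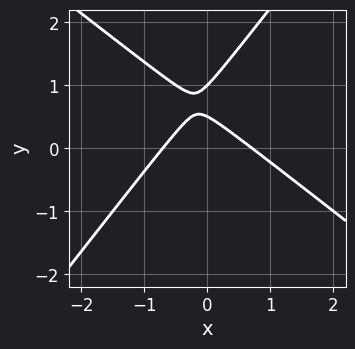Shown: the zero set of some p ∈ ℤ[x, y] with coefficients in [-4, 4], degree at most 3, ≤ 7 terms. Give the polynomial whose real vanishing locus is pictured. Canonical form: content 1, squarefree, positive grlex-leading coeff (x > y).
2*x^2 + x*y - 2*y^2 + 3*y - 1

The degree is 2 — a generic line meets the curve in up to 2 points.
Checking where it meets the axes: it crosses the y-axis at the gridline y = 1.
These observations pin down the coefficients.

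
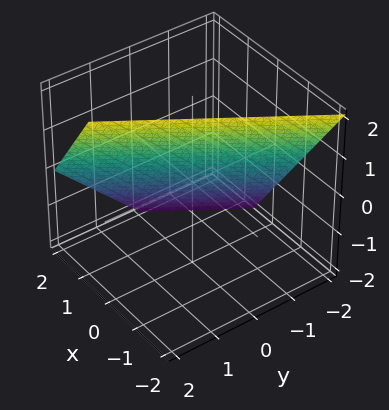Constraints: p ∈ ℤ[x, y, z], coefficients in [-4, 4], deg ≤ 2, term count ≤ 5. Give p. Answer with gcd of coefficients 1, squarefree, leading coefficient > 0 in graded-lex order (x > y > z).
3*x - 2*y + 2*z - 2

(a) deg p = 1.
(b) Against the integer gridlines: one y-axis crossing is at y = -1; it crosses the z-axis at the gridline z = 1.
(c) The integer polynomial consistent with all of this is the stated p.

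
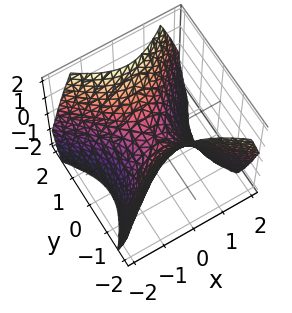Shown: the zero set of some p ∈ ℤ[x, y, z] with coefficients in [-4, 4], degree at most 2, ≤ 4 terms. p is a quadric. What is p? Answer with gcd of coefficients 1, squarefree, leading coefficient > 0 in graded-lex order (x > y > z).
x^2 - y^2 + z

1. Degree: a saddle surface; a quadric, so deg p = 2.
2. Symmetries: it's symmetric under y → −y, forcing even powers of y; the x ↦ −x reflection is a symmetry, so x appears only in even powers.
3. Observable constraints: it meets the y-axis at y = 0 (among the integer gridlines); one z-axis crossing is at z = 0; it meets the x-axis at x = 0 (among the integer gridlines).
4. Putting this together gives p.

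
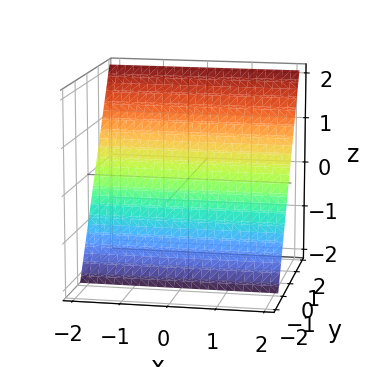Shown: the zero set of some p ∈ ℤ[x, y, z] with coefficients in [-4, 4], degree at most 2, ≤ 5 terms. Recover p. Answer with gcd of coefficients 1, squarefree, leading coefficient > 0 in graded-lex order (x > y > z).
3*y - 2*z - 2

(a) The degree is 1 — every cross-section is a straight line — this is a plane.
(b) Reading off the gridlines: the surface avoids every integer x-axis point in the box; it meets the z-axis at z = -1 (among the integer gridlines).
(c) These observations pin down the coefficients.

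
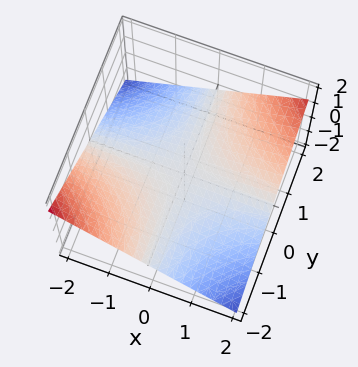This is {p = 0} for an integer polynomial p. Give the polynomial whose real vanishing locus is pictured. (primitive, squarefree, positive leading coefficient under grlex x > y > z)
(a) deg p = 2. A saddle surface; a quadric.
(b) Against the integer gridlines: it meets the z-axis at z = 0 (among the integer gridlines); the visible y-axis segment lies entirely on the surface; the visible x-axis segment lies entirely on the surface.
(c) Solving for integer coefficients yields p as stated.

x*y - 3*z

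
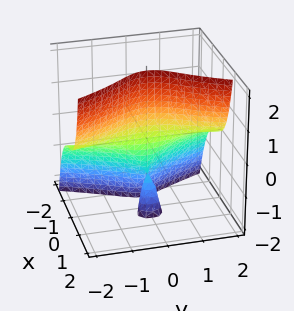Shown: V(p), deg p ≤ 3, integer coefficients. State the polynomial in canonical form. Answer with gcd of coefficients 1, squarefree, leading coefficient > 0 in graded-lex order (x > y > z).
The degree is 3 — a generic line meets the surface in up to 3 points.
From the visible intercepts: every point of the y-axis in the box is on the surface; it meets the x-axis at x = 0 (among the integer gridlines).
These observations pin down the coefficients.

3*x^3 - y^2*z + x*z + x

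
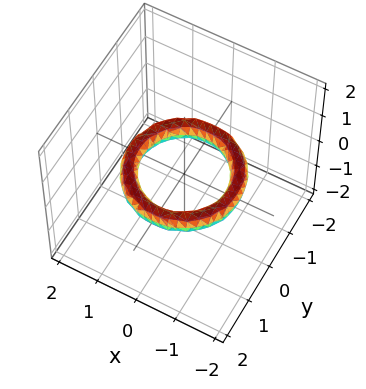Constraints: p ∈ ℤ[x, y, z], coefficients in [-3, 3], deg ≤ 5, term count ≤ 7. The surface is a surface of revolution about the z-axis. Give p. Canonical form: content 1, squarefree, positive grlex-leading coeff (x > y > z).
1. The degree is 4 — a generic line meets the surface in up to 4 points.
2. By symmetry, the z-axis is an axis of rotation, so x and y enter only as x² + y².
3. Against the integer gridlines: the x-axis gridline crossings are at x ∈ {-1, 1}; a circular section at z = 0 has radius exactly 1; among the integer gridlines, it crosses the y-axis at y ∈ {-1, 1}; the surface avoids every integer z-axis point in the box.
4. Fitting integer coefficients to these (and the overall shape) gives p.

x^4 + 2*x^2*y^2 + y^4 - 3*x^2 - 3*y^2 + 3*z^2 + 2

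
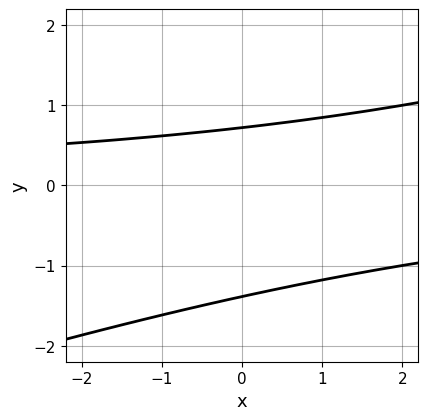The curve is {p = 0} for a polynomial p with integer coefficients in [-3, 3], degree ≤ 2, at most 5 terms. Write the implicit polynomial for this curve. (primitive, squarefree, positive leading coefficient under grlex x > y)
x*y - 3*y^2 - 2*y + 3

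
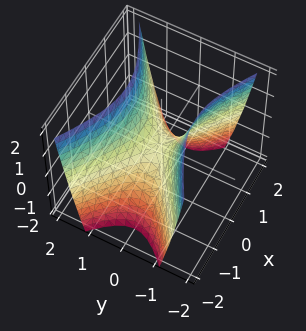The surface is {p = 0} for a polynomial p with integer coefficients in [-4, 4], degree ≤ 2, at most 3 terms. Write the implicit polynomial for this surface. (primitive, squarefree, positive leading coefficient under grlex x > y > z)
First, the degree is 2 — a hyperbolic paraboloid; a quadric.
Then, symmetries: the x ↦ −x reflection is a symmetry, so x appears only in even powers; mirror symmetry y ↦ −y ⇒ only even powers of y.
Then, from the visible intercepts: it crosses the x-axis at the gridline x = 0; one y-axis crossing is at y = 0; it meets the z-axis at z = 0 (among the integer gridlines).
Finally, the integer polynomial consistent with all of this is the stated p.

x^2 - 2*y^2 + z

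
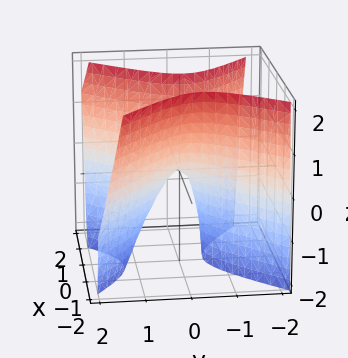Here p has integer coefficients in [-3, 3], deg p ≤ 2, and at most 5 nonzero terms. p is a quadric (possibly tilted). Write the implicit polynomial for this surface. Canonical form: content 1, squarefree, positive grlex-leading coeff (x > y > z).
1. The degree is 2 — the shape is more complex than any degree-1 surface.
2. Observable constraints: it meets the y-axis at y = 0 (among the integer gridlines); it crosses the x-axis at the gridline x = 0.
3. These observations pin down the coefficients.

3*x^2 + x*y - 3*y^2 - y*z - z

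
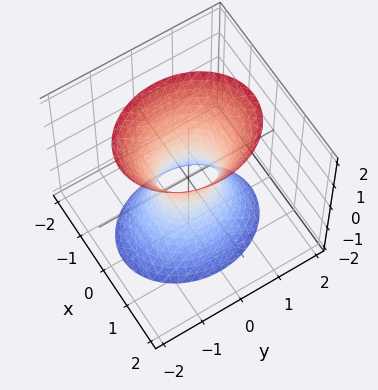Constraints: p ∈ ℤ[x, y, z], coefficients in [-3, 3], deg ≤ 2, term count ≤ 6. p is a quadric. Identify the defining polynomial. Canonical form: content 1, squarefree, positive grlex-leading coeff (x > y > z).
3*x^2 + 2*y^2 - z^2 - 1

1. The degree is 2 — an hourglass — one-sheet hyperboloid; a quadric.
2. Symmetries: the x ↦ −x reflection is a symmetry, so x appears only in even powers; the y ↦ −y reflection is a symmetry, so y appears only in even powers; the z ↦ −z reflection is a symmetry, so z appears only in even powers.
3. Observable constraints: the surface avoids every integer z-axis point in the box.
4. Assembling these constraints gives the stated polynomial.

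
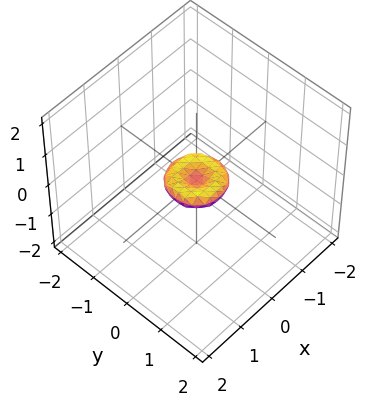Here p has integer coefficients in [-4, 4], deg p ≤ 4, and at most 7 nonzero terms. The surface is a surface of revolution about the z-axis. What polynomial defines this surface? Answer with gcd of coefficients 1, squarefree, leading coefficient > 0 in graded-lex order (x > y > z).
(a) deg p = 4. A generic line meets the surface in up to 4 points.
(b) By symmetry, the z-axis is an axis of rotation, so x and y enter only as x² + y².
(c) From the visible intercepts: one y-axis crossing is at y = 0; one z-axis crossing is at z = 0; it meets the x-axis at x = 0 (among the integer gridlines).
(d) Fitting integer coefficients to these (and the overall shape) gives p.

2*x^4 + 4*x^2*y^2 + 2*y^4 - x^2 - y^2 + 3*z^2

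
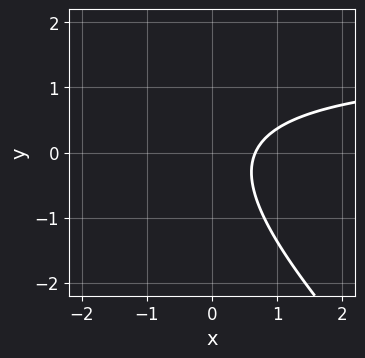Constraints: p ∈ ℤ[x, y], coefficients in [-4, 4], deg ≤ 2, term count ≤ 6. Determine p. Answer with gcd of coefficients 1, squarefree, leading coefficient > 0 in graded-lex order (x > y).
2*x*y + 2*y^2 - 3*x + 2

1. deg p = 2. The shape is more complex than any degree-1 curve.
2. Reading off the gridlines: it misses every integer gridline on the y-axis.
3. Together with the visible shape, these determine p as stated.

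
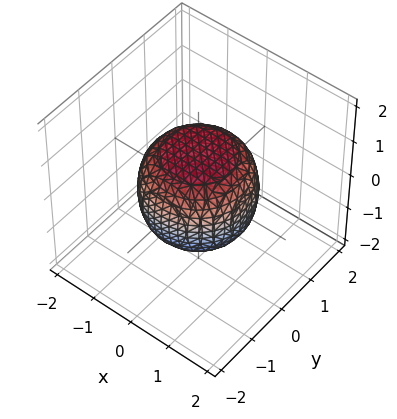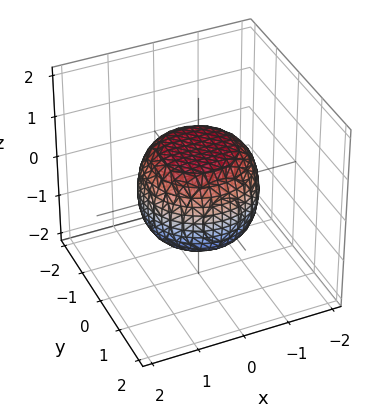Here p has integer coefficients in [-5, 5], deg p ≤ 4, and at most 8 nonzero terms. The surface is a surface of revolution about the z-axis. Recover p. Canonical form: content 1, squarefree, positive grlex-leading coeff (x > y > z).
Degree: the shape is more complex than any degree-3 surface, so deg p = 4.
Symmetry: every cross-section ⟂ z is a circle, so x, y appear only via x² + y².
Checking where it meets the axes: a circular section at z = 1 has radius between 0 and 1; the z-axis gridline crossings are at z ∈ {-1, 1}.
Together with the visible shape, these determine p as stated.

2*x^4 + 4*x^2*y^2 + 2*y^4 - x^2 - y^2 + 3*z^2 - 3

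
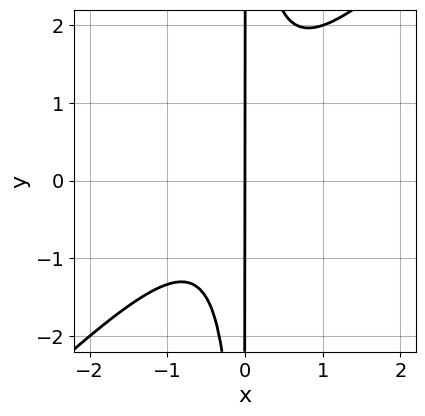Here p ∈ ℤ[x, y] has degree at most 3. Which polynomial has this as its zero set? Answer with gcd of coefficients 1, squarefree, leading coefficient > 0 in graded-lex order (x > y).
Degree: a generic line meets the curve in up to 3 points, so deg p = 3.
Reading off the gridlines: it crosses the x-axis at the gridline x = 0; every point of the y-axis in the box is on the curve.
These observations pin down the coefficients.

3*x^3 - 3*x^2*y + x^2 + 2*x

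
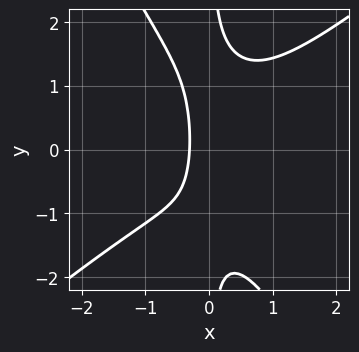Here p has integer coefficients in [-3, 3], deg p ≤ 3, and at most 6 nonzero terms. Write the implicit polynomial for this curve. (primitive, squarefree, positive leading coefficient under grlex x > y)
3*x^3 - 2*x^2*y - 2*x*y^2 + 3*x + 1

First, deg p = 3. The shape is more complex than any degree-2 curve.
Next, reading off the gridlines: no y-intercept at any integer in the box.
Finally, these observations pin down the coefficients.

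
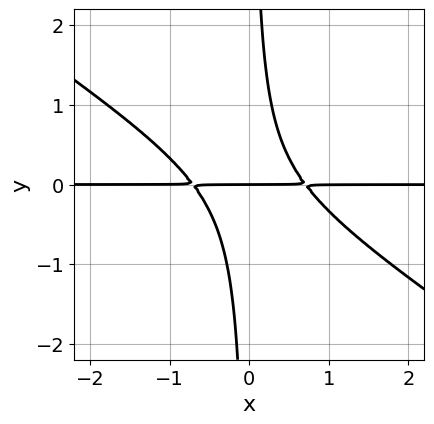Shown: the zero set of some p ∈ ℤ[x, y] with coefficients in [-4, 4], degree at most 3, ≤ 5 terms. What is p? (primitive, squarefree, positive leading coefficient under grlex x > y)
2*x^2*y + 3*x*y^2 - y

1. Degree: no degree-2 curve has this shape, so deg p = 3.
2. Observable constraints: it crosses the y-axis at the gridline y = 0; every point of the x-axis in the box is on the curve.
3. Putting this together gives p.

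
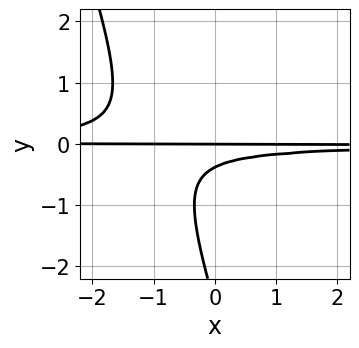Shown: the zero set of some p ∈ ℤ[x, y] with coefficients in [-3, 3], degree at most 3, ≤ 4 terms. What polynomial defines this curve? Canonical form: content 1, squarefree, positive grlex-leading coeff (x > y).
(a) deg p = 3. No degree-2 curve has this shape.
(b) Reading off the gridlines: one y-axis crossing is at y = 0; every point of the x-axis in the box is on the curve.
(c) Together with the visible shape, these determine p as stated.

3*x*y^2 + y^3 + 3*y^2 + y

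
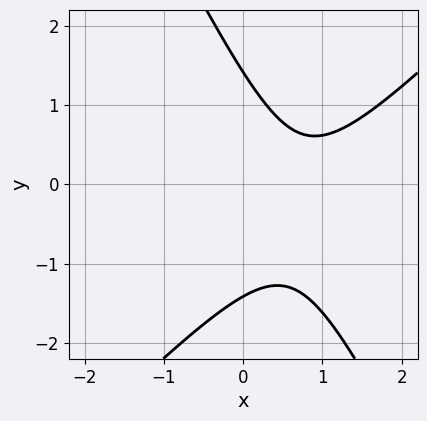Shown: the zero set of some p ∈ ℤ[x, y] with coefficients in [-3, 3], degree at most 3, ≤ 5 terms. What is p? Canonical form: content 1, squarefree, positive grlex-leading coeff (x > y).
1. deg p = 2. A generic line meets the curve in up to 2 points.
2. Reading off the gridlines: it misses every integer gridline on the x-axis.
3. The integer polynomial consistent with all of this is the stated p.

2*x^2 - x*y - y^2 - 3*x + 2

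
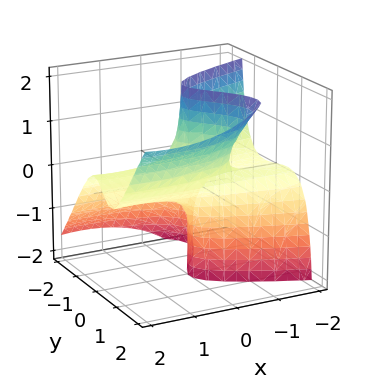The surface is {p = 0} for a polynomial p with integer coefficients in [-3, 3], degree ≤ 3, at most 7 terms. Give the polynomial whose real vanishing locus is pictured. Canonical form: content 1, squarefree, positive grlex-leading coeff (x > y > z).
1. deg p = 3.
2. Against the integer gridlines: the visible x-axis segment lies entirely on the surface; every point of the z-axis in the box is on the surface; it crosses the y-axis at the gridline y = 0.
3. Matching integer coefficients to the picture gives p.

x^2*z + 3*y^3 - 3*y^2*z - 3*x*z - 2*y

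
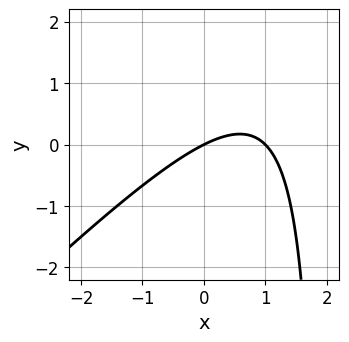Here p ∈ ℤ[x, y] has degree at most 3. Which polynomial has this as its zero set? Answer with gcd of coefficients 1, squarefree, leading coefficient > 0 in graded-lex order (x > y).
The degree is 2 — no degree-1 curve has this shape.
From the axis intercepts and sections: among the integer gridlines, it crosses the x-axis at x ∈ {0, 1}; one y-axis crossing is at y = 0.
Assembling these constraints gives the stated polynomial.

x^2 - x*y - x + 2*y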